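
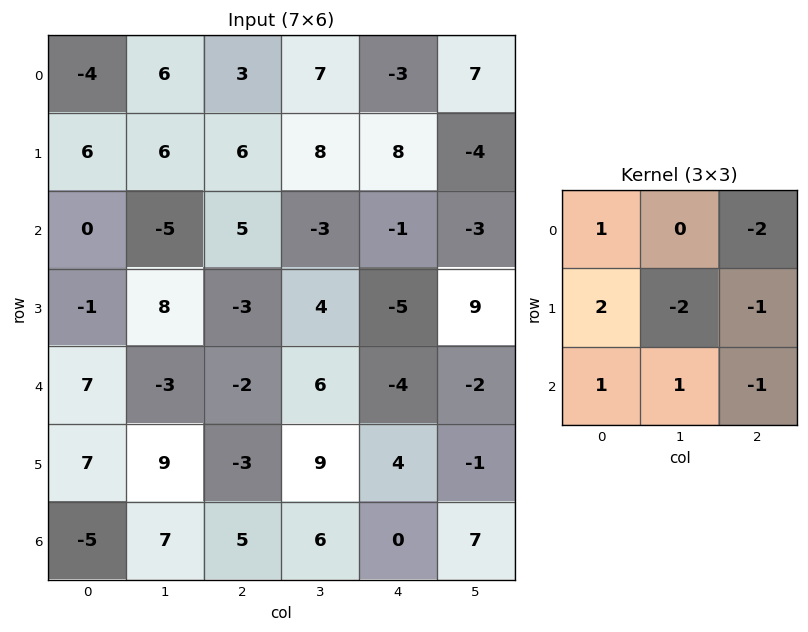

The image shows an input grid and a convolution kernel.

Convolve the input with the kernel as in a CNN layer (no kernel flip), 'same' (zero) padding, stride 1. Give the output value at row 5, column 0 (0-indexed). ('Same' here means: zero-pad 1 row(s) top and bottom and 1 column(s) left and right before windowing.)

-29

The receptive field on the zero-padded input at this output position is [0 7 -3 / 0 7 9 / 0 -5 7]. Elementwise product with the kernel and sum: 0·1 + -3·-2 + 0·2 + 7·-2 + 9·-1 + 0·1 + -5·1 + 7·-1.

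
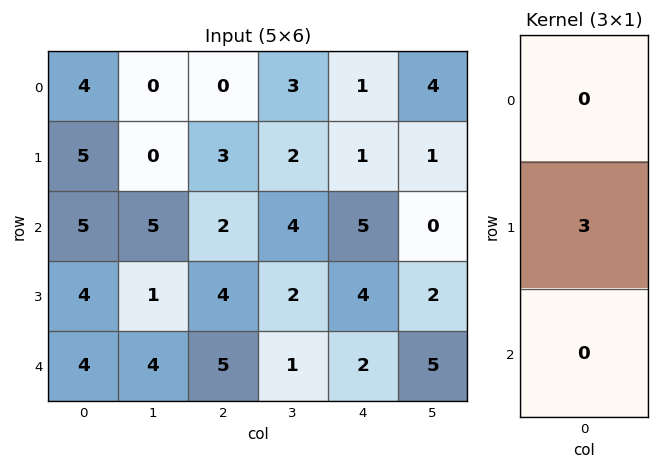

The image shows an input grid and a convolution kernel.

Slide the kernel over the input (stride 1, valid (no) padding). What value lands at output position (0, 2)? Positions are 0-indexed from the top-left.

The receptive field on the input at this output position is [0 / 3 / 2]. Elementwise product with the kernel and sum: 3·3.

9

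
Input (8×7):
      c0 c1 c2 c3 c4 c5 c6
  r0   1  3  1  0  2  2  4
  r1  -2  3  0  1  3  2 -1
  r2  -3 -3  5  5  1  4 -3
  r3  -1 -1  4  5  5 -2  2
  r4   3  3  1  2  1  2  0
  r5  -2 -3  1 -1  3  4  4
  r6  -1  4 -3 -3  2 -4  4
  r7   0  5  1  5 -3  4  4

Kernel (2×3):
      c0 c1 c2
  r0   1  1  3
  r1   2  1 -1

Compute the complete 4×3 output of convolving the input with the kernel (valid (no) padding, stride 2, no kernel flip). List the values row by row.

Output[0,0]: The receptive field on the input at this output position is [1 3 1 / -2 3 0]. Elementwise product with the kernel and sum: 1·1 + 3·1 + 1·3 + -2·2 + 3·1 + 0·-1.

6 5 25
2 21 2
1 4 9
-2 10 4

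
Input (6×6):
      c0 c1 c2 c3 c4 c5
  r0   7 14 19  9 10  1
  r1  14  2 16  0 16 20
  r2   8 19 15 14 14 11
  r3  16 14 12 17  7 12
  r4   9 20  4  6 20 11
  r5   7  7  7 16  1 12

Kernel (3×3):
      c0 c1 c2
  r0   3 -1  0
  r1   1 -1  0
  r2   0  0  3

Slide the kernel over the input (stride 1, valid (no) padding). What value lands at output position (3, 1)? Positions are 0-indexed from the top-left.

The receptive field on the input at this output position is [14 12 17 / 20 4 6 / 7 7 16]. Elementwise product with the kernel and sum: 14·3 + 12·-1 + 20·1 + 4·-1 + 16·3.

94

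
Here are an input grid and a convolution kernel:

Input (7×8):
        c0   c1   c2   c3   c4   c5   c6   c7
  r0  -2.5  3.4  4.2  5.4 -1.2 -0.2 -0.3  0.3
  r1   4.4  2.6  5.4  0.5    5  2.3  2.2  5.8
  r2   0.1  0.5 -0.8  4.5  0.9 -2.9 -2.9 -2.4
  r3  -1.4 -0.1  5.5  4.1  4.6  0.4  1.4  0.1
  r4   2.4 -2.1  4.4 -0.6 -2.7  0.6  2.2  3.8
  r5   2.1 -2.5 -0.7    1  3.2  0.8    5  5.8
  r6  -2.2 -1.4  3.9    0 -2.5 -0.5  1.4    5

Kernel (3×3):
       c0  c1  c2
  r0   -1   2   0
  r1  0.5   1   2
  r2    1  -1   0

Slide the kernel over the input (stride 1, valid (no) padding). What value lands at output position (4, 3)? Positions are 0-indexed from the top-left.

3

The receptive field on the input at this output position is [-0.6 -2.7 0.6 / 1 3.2 0.8 / 0 -2.5 -0.5]. Elementwise product with the kernel and sum: -0.6·-1 + -2.7·2 + 1·0.5 + 3.2·1 + 0.8·2 + 0·1 + -2.5·-1.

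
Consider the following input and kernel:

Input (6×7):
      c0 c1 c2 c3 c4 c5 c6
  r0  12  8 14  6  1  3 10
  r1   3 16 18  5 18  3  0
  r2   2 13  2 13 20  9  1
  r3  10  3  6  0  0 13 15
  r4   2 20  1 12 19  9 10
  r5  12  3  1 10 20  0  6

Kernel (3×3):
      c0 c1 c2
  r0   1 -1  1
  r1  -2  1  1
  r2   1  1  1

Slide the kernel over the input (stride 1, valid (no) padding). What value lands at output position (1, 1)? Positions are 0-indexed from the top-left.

1

The receptive field on the input at this output position is [16 18 5 / 13 2 13 / 3 6 0]. Elementwise product with the kernel and sum: 16·1 + 18·-1 + 5·1 + 13·-2 + 2·1 + 13·1 + 3·1 + 6·1 + 0·1.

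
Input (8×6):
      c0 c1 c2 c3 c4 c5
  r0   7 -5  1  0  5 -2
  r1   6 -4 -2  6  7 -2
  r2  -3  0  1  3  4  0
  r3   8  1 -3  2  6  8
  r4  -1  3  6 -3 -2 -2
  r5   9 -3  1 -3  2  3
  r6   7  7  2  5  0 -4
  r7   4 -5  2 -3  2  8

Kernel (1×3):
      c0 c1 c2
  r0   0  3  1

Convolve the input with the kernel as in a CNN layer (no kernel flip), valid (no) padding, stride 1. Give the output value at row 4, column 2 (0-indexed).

The receptive field on the input at this output position is [6 -3 -2]. Elementwise product with the kernel and sum: -3·3 + -2·1.

-11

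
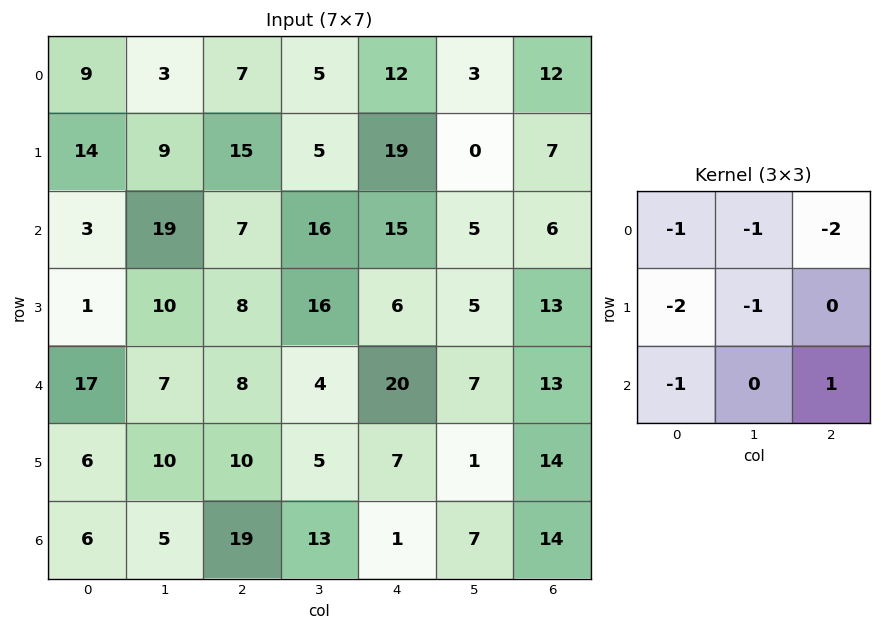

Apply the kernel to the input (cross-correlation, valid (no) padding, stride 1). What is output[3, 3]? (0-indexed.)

-64

The receptive field on the input at this output position is [16 6 5 / 4 20 7 / 5 7 1]. Elementwise product with the kernel and sum: 16·-1 + 6·-1 + 5·-2 + 4·-2 + 20·-1 + 5·-1 + 1·1.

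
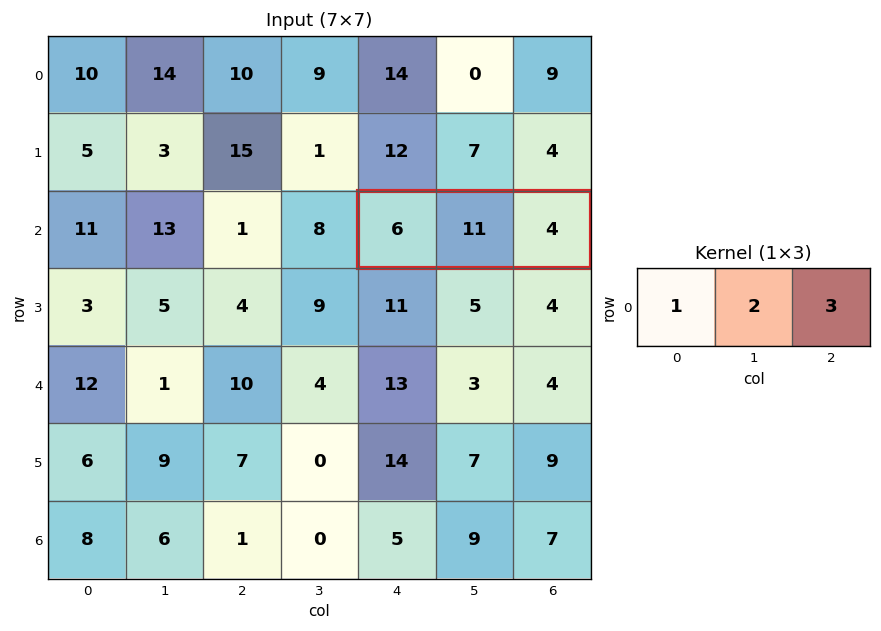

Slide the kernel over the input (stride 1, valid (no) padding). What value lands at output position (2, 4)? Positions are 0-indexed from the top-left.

40

The receptive field on the input at this output position is [6 11 4]. Elementwise product with the kernel and sum: 6·1 + 11·2 + 4·3.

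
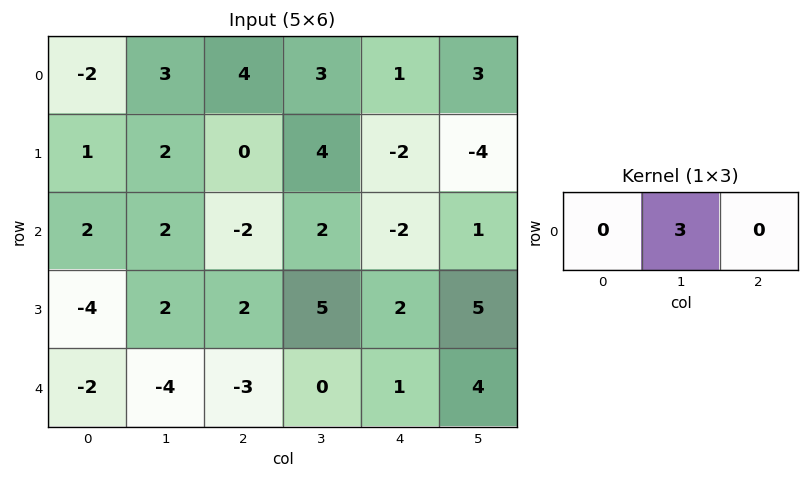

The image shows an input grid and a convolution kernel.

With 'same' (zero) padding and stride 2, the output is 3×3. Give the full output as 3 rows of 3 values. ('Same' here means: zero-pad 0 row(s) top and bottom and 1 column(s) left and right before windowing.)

Output[0,0]: The receptive field on the zero-padded input at this output position is [0 -2 3]. Elementwise product with the kernel and sum: -2·3.
Output[0,1]: The receptive field on the zero-padded input at this output position is [3 4 3]. Elementwise product with the kernel and sum: 4·3.

-6 12 3
6 -6 -6
-6 -9 3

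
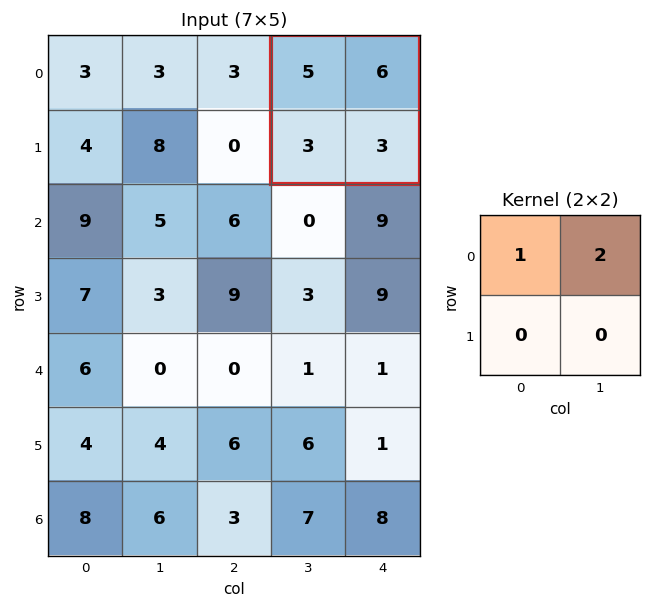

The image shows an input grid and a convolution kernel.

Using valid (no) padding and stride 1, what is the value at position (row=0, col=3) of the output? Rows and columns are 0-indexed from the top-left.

The receptive field on the input at this output position is [5 6 / 3 3]. Elementwise product with the kernel and sum: 5·1 + 6·2.

17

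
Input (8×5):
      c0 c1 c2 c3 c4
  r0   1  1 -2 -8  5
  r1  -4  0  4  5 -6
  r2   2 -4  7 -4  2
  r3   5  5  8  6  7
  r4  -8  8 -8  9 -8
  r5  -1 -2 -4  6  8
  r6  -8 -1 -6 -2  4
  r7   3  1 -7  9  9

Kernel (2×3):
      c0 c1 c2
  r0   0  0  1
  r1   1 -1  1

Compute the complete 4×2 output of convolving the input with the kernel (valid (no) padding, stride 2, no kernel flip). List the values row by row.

-2 -2
15 11
-11 -10
-11 -3

Output[0,0]: The receptive field on the input at this output position is [1 1 -2 / -4 0 4]. Elementwise product with the kernel and sum: -2·1 + -4·1 + 0·-1 + 4·1.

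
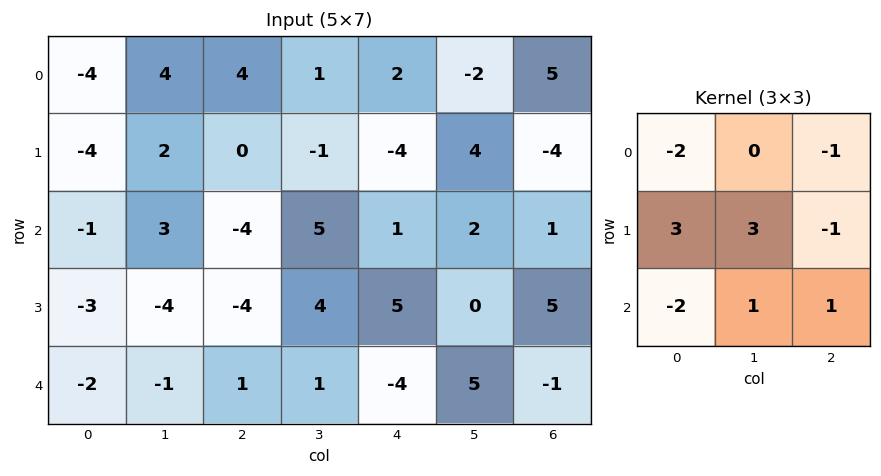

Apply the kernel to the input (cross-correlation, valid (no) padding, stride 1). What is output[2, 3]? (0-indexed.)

14

The receptive field on the input at this output position is [5 1 2 / 4 5 0 / 1 -4 5]. Elementwise product with the kernel and sum: 5·-2 + 2·-1 + 4·3 + 5·3 + 0·-1 + 1·-2 + -4·1 + 5·1.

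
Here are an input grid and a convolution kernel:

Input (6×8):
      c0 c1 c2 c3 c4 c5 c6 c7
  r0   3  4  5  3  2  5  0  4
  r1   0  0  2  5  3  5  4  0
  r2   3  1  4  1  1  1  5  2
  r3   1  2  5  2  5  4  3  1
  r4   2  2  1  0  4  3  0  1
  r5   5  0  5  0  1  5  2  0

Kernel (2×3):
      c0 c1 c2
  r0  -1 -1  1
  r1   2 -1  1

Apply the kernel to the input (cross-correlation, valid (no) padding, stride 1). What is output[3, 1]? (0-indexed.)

The receptive field on the input at this output position is [2 5 2 / 2 1 0]. Elementwise product with the kernel and sum: 2·-1 + 5·-1 + 2·1 + 2·2 + 1·-1 + 0·1.

-2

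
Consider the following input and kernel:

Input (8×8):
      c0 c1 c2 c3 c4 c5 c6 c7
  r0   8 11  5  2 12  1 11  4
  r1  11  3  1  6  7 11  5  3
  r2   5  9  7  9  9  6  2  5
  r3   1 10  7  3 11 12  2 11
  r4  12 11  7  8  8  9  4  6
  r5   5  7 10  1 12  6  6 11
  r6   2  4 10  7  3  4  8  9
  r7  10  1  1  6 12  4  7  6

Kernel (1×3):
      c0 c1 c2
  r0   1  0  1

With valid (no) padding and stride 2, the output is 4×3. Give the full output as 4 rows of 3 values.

13 17 23
12 16 11
19 15 12
12 13 11

Output[0,0]: The receptive field on the input at this output position is [8 11 5]. Elementwise product with the kernel and sum: 8·1 + 5·1.
Output[0,1]: The receptive field on the input at this output position is [5 2 12]. Elementwise product with the kernel and sum: 5·1 + 12·1.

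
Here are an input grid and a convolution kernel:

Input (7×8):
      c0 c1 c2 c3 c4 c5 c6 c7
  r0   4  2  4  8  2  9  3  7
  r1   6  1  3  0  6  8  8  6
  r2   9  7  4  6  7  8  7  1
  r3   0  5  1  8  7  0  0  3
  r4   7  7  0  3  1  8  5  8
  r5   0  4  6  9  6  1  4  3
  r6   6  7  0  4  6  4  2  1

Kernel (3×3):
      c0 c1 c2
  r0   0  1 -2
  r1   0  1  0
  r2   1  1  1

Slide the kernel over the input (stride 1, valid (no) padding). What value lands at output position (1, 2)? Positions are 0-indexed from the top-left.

10

The receptive field on the input at this output position is [3 0 6 / 4 6 7 / 1 8 7]. Elementwise product with the kernel and sum: 0·1 + 6·-2 + 6·1 + 1·1 + 8·1 + 7·1.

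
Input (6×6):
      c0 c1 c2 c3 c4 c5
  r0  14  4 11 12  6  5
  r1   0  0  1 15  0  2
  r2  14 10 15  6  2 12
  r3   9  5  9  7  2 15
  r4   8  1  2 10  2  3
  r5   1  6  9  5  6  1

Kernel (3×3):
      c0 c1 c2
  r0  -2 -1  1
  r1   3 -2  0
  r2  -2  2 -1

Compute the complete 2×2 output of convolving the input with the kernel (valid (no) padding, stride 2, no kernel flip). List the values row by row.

-44 -75
-22 -7

Output[0,0]: The receptive field on the input at this output position is [14 4 11 / 0 0 1 / 14 10 15]. Elementwise product with the kernel and sum: 14·-2 + 4·-1 + 11·1 + 0·3 + 0·-2 + 14·-2 + 10·2 + 15·-1.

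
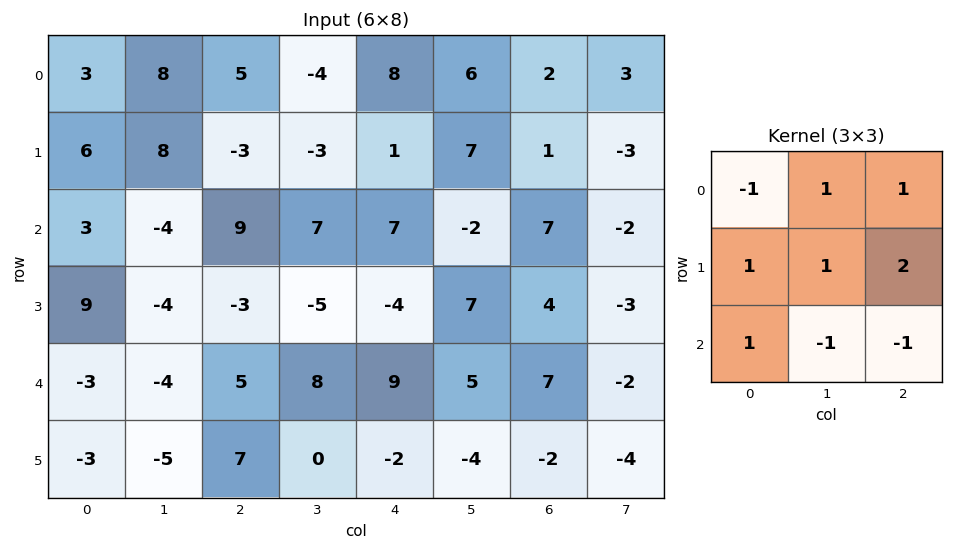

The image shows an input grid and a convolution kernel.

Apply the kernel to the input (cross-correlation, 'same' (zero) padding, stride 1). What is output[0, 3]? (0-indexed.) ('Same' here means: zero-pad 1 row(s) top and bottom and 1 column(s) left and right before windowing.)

16

The receptive field on the zero-padded input at this output position is [0 0 0 / 5 -4 8 / -3 -3 1]. Elementwise product with the kernel and sum: 0·-1 + 0·1 + 0·1 + 5·1 + -4·1 + 8·2 + -3·1 + -3·-1 + 1·-1.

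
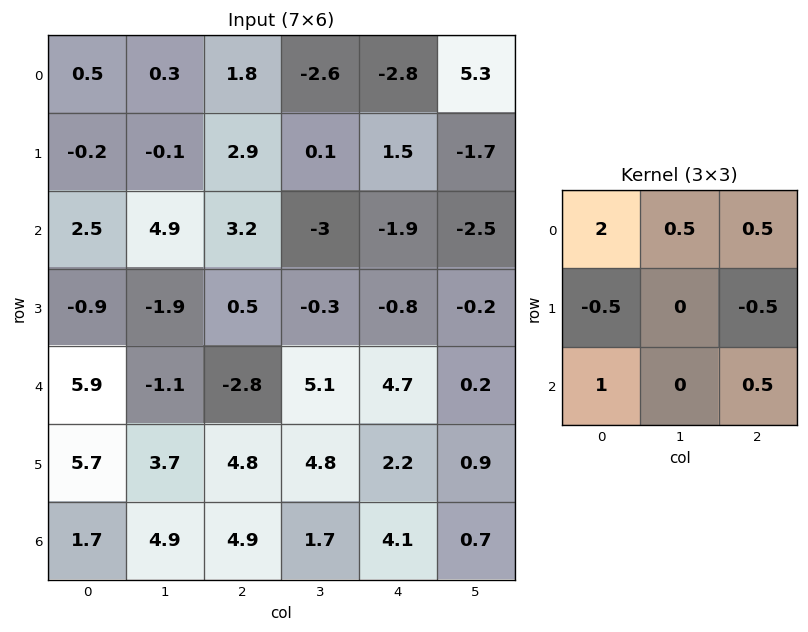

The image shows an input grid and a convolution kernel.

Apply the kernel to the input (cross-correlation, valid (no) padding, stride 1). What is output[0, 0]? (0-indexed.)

The receptive field on the input at this output position is [0.5 0.3 1.8 / -0.2 -0.1 2.9 / 2.5 4.9 3.2]. Elementwise product with the kernel and sum: 0.5·2 + 0.3·0.5 + 1.8·0.5 + -0.2·-0.5 + 2.9·-0.5 + 2.5·1 + 3.2·0.5.

4.8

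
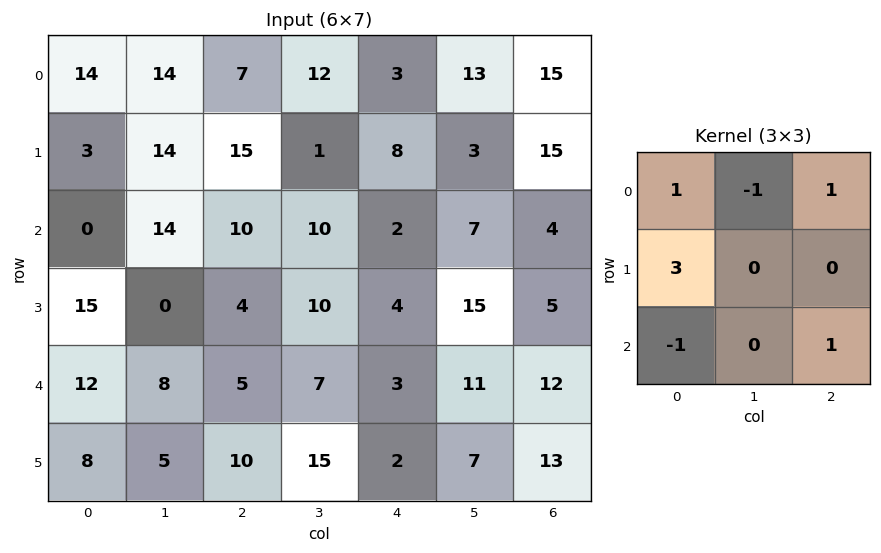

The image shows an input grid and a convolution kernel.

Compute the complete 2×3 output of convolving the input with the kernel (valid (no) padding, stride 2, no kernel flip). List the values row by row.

26 35 31
34 12 20

Output[0,0]: The receptive field on the input at this output position is [14 14 7 / 3 14 15 / 0 14 10]. Elementwise product with the kernel and sum: 14·1 + 14·-1 + 7·1 + 3·3 + 0·-1 + 10·1.
Output[0,1]: The receptive field on the input at this output position is [7 12 3 / 15 1 8 / 10 10 2]. Elementwise product with the kernel and sum: 7·1 + 12·-1 + 3·1 + 15·3 + 10·-1 + 2·1.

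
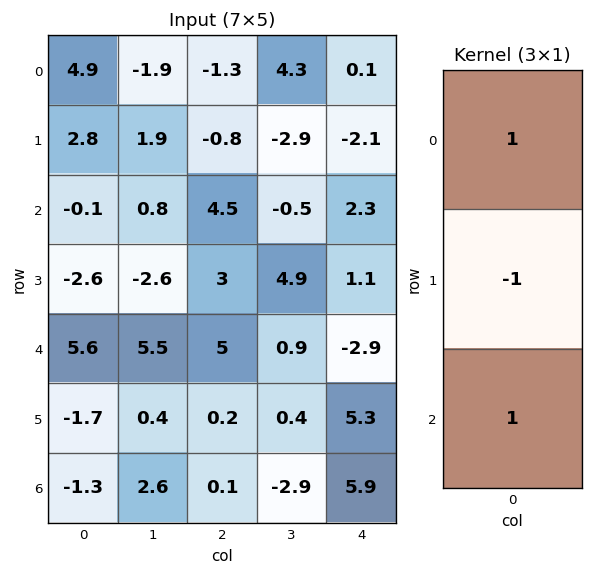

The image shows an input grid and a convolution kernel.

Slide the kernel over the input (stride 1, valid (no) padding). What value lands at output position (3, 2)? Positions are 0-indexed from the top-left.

-1.8

The receptive field on the input at this output position is [3 / 5 / 0.2]. Elementwise product with the kernel and sum: 3·1 + 5·-1 + 0.2·1.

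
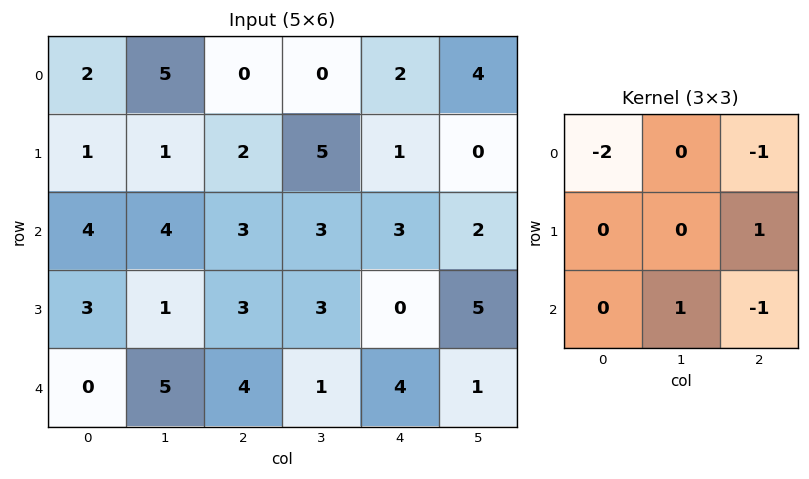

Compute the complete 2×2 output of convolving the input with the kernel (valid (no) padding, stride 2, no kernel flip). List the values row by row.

-1 -1
-7 -12

Output[0,0]: The receptive field on the input at this output position is [2 5 0 / 1 1 2 / 4 4 3]. Elementwise product with the kernel and sum: 2·-2 + 0·-1 + 2·1 + 4·1 + 3·-1.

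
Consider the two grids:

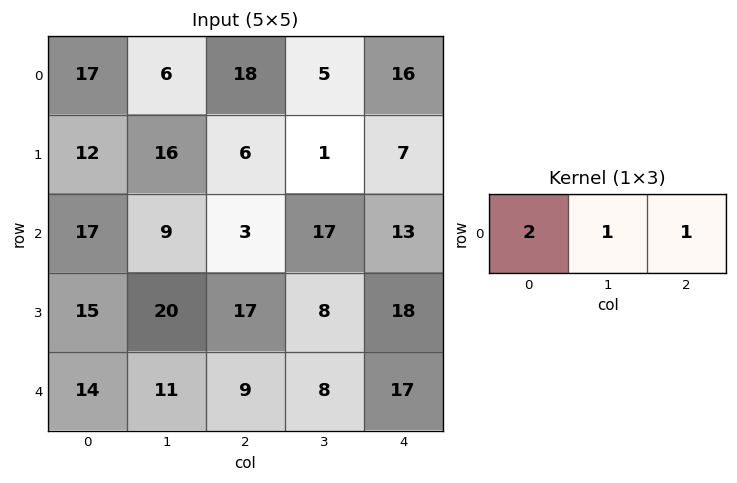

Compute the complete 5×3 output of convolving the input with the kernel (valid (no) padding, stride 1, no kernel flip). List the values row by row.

Output[0,0]: The receptive field on the input at this output position is [17 6 18]. Elementwise product with the kernel and sum: 17·2 + 6·1 + 18·1.
Output[0,1]: The receptive field on the input at this output position is [6 18 5]. Elementwise product with the kernel and sum: 6·2 + 18·1 + 5·1.

58 35 57
46 39 20
46 38 36
67 65 60
48 39 43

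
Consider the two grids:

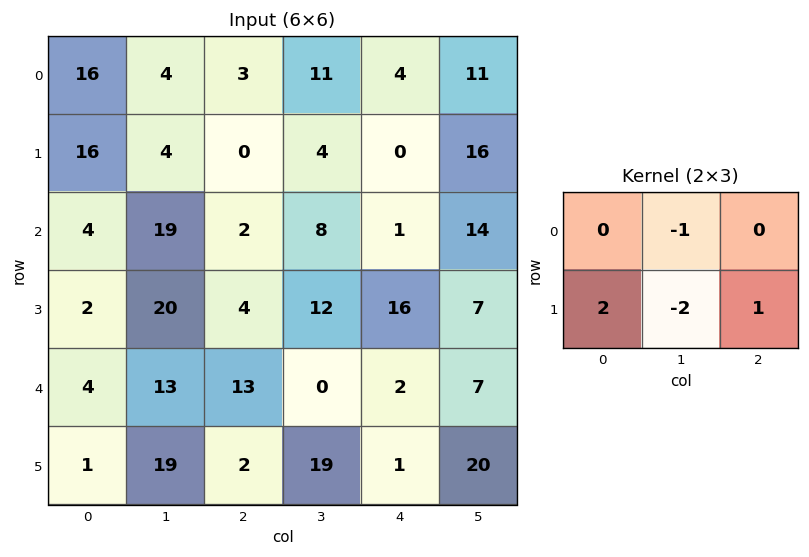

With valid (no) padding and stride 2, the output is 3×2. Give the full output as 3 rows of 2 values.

20 -19
-51 -8
-47 -33

Output[0,0]: The receptive field on the input at this output position is [16 4 3 / 16 4 0]. Elementwise product with the kernel and sum: 4·-1 + 16·2 + 4·-2 + 0·1.
Output[0,1]: The receptive field on the input at this output position is [3 11 4 / 0 4 0]. Elementwise product with the kernel and sum: 11·-1 + 0·2 + 4·-2 + 0·1.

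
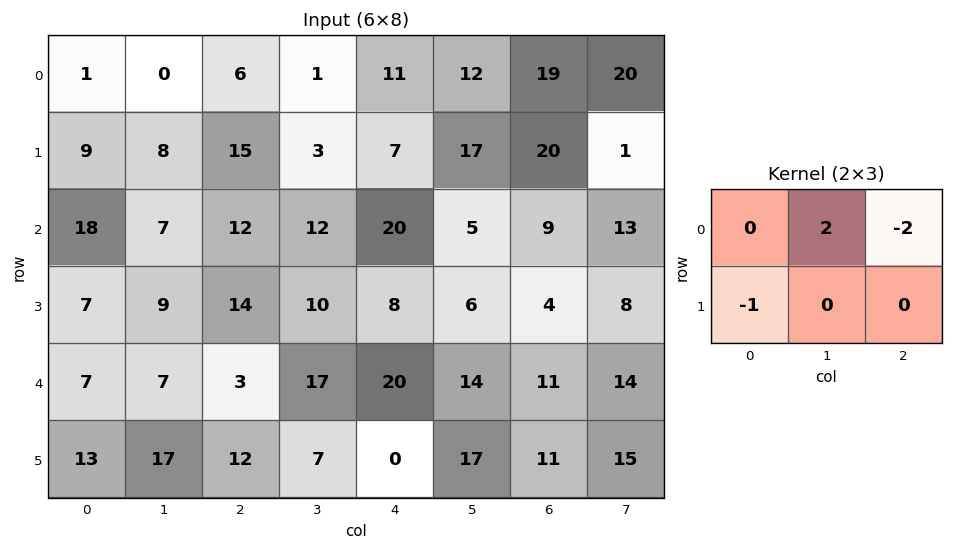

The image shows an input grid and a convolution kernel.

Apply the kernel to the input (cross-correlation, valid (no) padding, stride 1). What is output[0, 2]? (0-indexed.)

-35

The receptive field on the input at this output position is [6 1 11 / 15 3 7]. Elementwise product with the kernel and sum: 1·2 + 11·-2 + 15·-1.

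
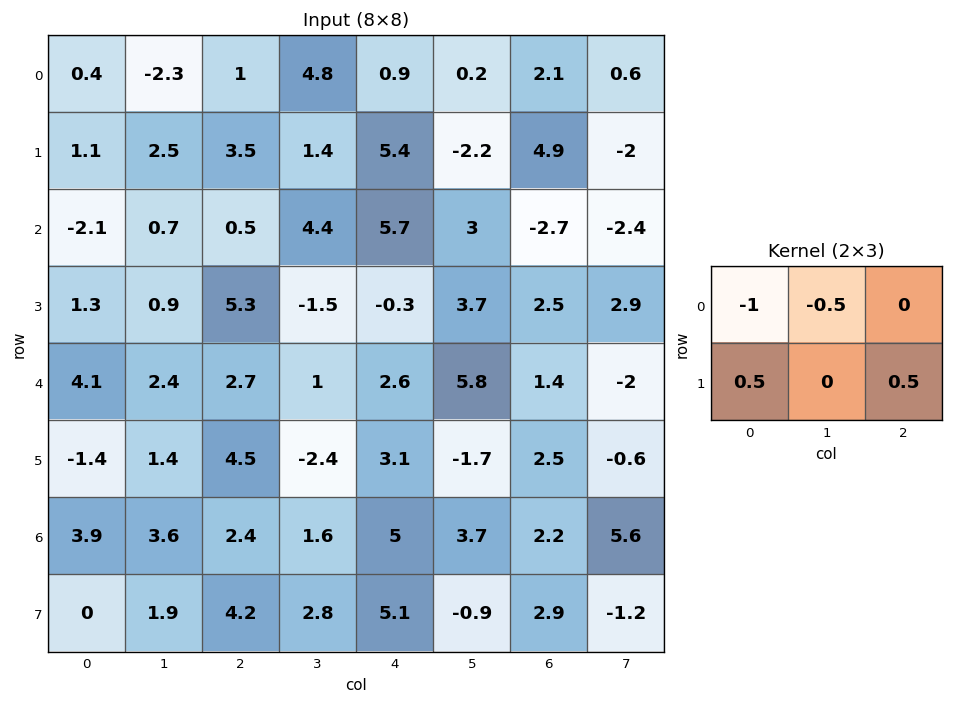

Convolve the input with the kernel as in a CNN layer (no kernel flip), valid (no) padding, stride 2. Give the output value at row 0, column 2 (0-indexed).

The receptive field on the input at this output position is [0.9 0.2 2.1 / 5.4 -2.2 4.9]. Elementwise product with the kernel and sum: 0.9·-1 + 0.2·-0.5 + 5.4·0.5 + 4.9·0.5.

4.15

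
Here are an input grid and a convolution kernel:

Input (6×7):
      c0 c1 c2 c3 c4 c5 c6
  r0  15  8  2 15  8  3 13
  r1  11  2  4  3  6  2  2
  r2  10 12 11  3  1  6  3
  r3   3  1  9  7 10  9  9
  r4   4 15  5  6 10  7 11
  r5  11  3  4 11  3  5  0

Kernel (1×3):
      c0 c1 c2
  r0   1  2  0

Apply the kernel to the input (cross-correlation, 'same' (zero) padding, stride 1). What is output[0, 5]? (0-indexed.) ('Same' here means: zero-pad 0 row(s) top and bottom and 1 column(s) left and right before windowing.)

The receptive field on the zero-padded input at this output position is [8 3 13]. Elementwise product with the kernel and sum: 8·1 + 3·2.

14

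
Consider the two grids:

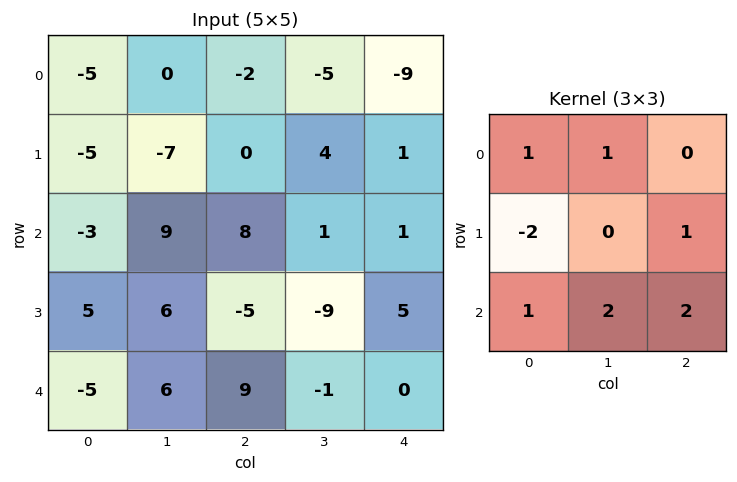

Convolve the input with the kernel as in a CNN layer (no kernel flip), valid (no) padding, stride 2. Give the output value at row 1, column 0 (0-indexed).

16

The receptive field on the input at this output position is [-3 9 8 / 5 6 -5 / -5 6 9]. Elementwise product with the kernel and sum: -3·1 + 9·1 + 5·-2 + -5·1 + -5·1 + 6·2 + 9·2.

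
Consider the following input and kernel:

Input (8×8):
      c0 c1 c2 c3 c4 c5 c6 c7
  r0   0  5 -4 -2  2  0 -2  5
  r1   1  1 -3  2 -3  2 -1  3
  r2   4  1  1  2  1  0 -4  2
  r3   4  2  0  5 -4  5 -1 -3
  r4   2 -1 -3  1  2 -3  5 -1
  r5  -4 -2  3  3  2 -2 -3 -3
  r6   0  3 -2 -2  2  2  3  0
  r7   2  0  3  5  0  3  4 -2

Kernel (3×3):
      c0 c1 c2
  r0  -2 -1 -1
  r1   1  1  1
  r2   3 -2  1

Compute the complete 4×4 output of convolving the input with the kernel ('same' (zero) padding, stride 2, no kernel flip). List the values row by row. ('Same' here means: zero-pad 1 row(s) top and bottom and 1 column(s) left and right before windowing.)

Output[0,0]: The receptive field on the zero-padded input at this output position is [0 0 0 / 0 0 5 / 0 1 1]. Elementwise product with the kernel and sum: 0·-2 + 0·-1 + 0·-1 + 0·1 + 0·1 + 5·1 + 0·3 + 1·-2 + 1·1.

4 10 14 14
-3 14 28 6
1 -21 -8 -8
5 -4 14 14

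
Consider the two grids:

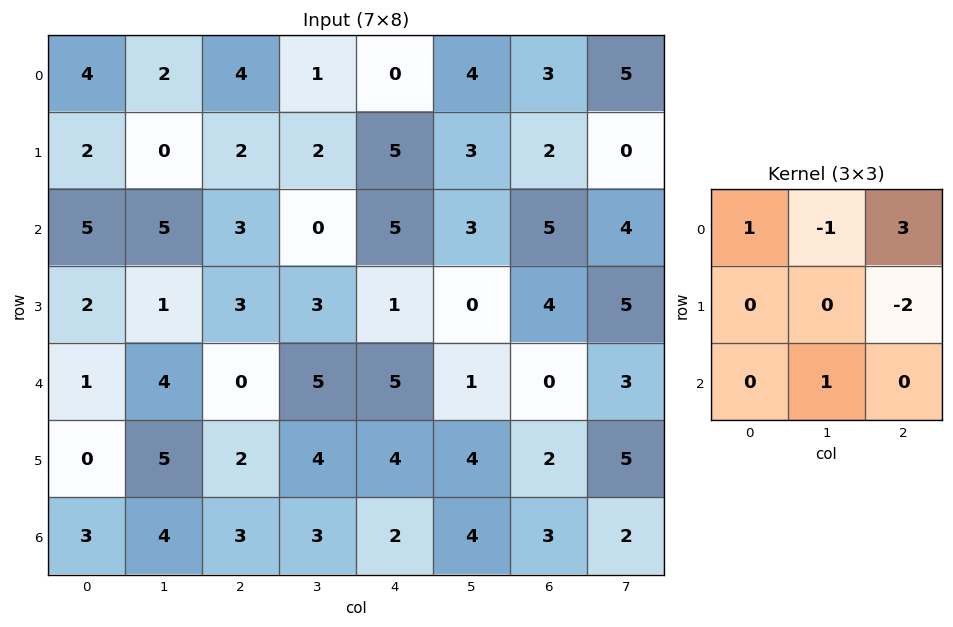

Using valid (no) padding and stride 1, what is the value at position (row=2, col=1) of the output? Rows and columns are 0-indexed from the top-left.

The receptive field on the input at this output position is [5 3 0 / 1 3 3 / 4 0 5]. Elementwise product with the kernel and sum: 5·1 + 3·-1 + 0·3 + 3·-2 + 0·1.

-4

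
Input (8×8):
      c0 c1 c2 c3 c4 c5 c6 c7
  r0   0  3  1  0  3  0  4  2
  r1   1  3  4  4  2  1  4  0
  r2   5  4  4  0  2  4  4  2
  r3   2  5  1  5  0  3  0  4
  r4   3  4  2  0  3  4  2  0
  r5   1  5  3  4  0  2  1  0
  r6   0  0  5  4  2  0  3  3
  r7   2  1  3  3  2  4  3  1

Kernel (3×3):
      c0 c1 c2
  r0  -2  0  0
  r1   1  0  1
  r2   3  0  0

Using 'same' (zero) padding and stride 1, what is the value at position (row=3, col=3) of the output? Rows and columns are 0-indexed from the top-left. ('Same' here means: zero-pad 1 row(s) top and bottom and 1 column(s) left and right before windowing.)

-1

The receptive field on the zero-padded input at this output position is [4 0 2 / 1 5 0 / 2 0 3]. Elementwise product with the kernel and sum: 4·-2 + 1·1 + 0·1 + 2·3.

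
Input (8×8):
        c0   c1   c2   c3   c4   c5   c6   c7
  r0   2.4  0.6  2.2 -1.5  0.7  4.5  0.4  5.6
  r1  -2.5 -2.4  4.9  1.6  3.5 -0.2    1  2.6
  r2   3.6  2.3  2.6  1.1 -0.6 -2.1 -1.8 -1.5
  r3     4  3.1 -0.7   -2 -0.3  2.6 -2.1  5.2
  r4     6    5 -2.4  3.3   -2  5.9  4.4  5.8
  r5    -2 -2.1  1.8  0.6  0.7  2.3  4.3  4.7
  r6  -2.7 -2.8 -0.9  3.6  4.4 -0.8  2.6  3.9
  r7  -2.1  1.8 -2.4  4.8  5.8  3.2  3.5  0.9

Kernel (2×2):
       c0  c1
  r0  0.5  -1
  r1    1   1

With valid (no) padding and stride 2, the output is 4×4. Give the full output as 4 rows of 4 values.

Output[0,0]: The receptive field on the input at this output position is [2.4 0.6 / -2.5 -2.4]. Elementwise product with the kernel and sum: 2.4·0.5 + 0.6·-1 + -2.5·1 + -2.4·1.
Output[0,1]: The receptive field on the input at this output position is [2.2 -1.5 / 4.9 1.6]. Elementwise product with the kernel and sum: 2.2·0.5 + -1.5·-1 + 4.9·1 + 1.6·1.

-4.3 9.1 -0.85 -1.8
6.6 -2.5 4.1 3.7
-6.1 -2.1 -3.9 5.4
1.15 -1.65 12 1.8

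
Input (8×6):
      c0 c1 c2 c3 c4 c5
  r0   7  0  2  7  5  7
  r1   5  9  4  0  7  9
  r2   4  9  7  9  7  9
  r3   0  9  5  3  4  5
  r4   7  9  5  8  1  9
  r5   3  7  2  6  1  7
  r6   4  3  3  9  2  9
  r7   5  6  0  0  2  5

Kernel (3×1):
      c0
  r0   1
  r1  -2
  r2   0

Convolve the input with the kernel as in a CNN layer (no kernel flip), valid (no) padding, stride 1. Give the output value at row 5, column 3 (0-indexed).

-12

The receptive field on the input at this output position is [6 / 9 / 0]. Elementwise product with the kernel and sum: 6·1 + 9·-2.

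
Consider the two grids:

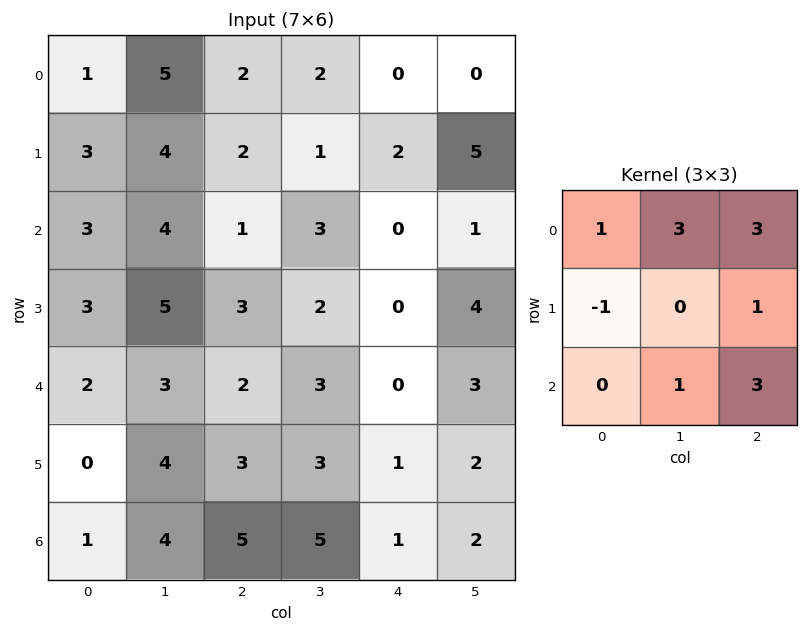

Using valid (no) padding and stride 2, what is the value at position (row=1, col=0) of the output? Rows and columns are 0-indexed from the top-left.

The receptive field on the input at this output position is [3 4 1 / 3 5 3 / 2 3 2]. Elementwise product with the kernel and sum: 3·1 + 4·3 + 1·3 + 3·-1 + 3·1 + 3·1 + 2·3.

27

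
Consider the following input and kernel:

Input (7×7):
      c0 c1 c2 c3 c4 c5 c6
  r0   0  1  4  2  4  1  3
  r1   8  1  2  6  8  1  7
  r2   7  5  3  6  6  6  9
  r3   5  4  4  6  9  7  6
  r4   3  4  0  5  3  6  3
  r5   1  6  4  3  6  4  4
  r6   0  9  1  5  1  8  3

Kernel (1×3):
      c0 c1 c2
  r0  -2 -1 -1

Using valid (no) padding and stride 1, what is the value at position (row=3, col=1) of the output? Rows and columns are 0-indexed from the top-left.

-18

The receptive field on the input at this output position is [4 4 6]. Elementwise product with the kernel and sum: 4·-2 + 4·-1 + 6·-1.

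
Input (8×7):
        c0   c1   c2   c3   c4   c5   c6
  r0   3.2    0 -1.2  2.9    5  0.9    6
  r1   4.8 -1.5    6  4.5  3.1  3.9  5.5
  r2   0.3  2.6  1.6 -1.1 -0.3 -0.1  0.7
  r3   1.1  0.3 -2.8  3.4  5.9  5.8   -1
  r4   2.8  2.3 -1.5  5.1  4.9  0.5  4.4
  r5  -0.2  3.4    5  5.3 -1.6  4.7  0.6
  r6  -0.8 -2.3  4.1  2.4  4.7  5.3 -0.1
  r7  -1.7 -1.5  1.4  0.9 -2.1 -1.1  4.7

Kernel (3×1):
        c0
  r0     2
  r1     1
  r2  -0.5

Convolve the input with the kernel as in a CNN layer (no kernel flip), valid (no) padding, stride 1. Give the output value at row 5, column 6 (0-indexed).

The receptive field on the input at this output position is [0.6 / -0.1 / 4.7]. Elementwise product with the kernel and sum: 0.6·2 + -0.1·1 + 4.7·-0.5.

-1.25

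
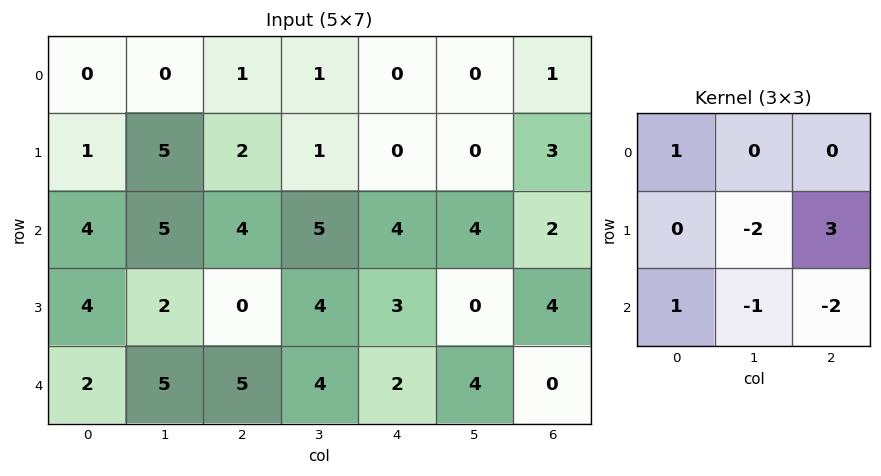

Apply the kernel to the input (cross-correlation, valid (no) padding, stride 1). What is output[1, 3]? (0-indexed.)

6

The receptive field on the input at this output position is [1 0 0 / 5 4 4 / 4 3 0]. Elementwise product with the kernel and sum: 1·1 + 4·-2 + 4·3 + 4·1 + 3·-1 + 0·-2.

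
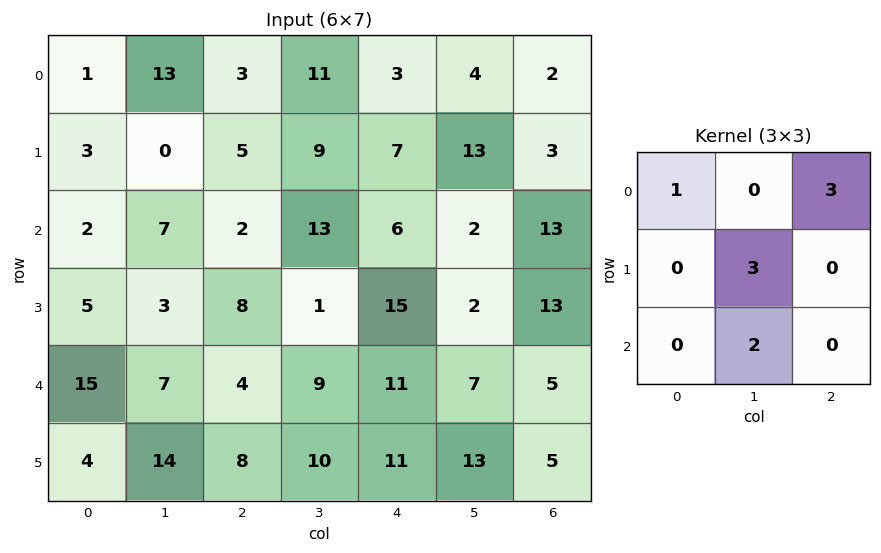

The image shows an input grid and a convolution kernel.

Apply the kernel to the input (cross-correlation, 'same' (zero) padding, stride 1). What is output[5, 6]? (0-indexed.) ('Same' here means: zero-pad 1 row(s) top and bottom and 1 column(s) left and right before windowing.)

22

The receptive field on the zero-padded input at this output position is [7 5 0 / 13 5 0 / 0 0 0]. Elementwise product with the kernel and sum: 7·1 + 0·3 + 5·3 + 0·2.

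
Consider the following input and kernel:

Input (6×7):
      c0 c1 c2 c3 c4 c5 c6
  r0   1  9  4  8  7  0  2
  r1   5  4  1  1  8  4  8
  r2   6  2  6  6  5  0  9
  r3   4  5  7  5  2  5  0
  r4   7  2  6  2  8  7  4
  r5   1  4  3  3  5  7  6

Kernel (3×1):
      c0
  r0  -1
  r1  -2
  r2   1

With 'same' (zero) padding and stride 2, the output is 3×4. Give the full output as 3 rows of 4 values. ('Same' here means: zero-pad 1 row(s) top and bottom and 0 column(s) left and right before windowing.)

3 -7 -6 4
-13 -6 -16 -26
-17 -16 -13 -2

Output[0,0]: The receptive field on the zero-padded input at this output position is [0 / 1 / 5]. Elementwise product with the kernel and sum: 0·-1 + 1·-2 + 5·1.
Output[0,1]: The receptive field on the zero-padded input at this output position is [0 / 4 / 1]. Elementwise product with the kernel and sum: 0·-1 + 4·-2 + 1·1.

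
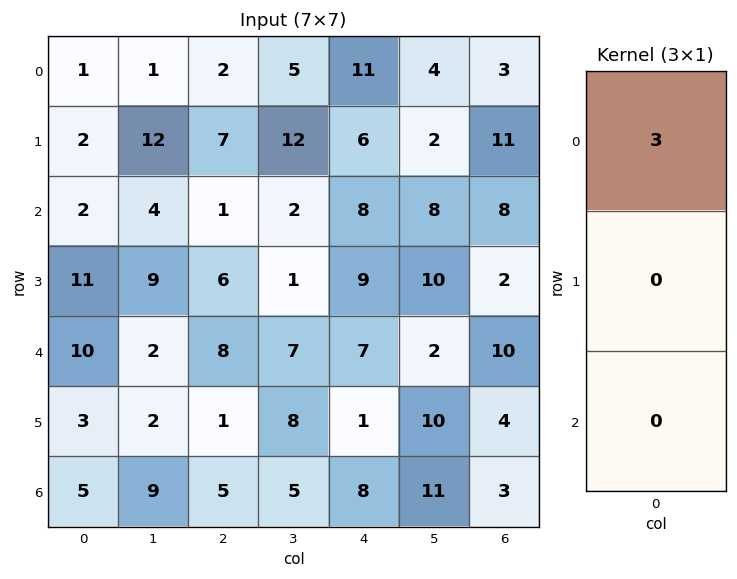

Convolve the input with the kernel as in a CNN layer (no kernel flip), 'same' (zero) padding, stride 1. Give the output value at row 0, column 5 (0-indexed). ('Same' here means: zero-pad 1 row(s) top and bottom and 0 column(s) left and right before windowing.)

0

The receptive field on the zero-padded input at this output position is [0 / 4 / 2]. Elementwise product with the kernel and sum: 0·3.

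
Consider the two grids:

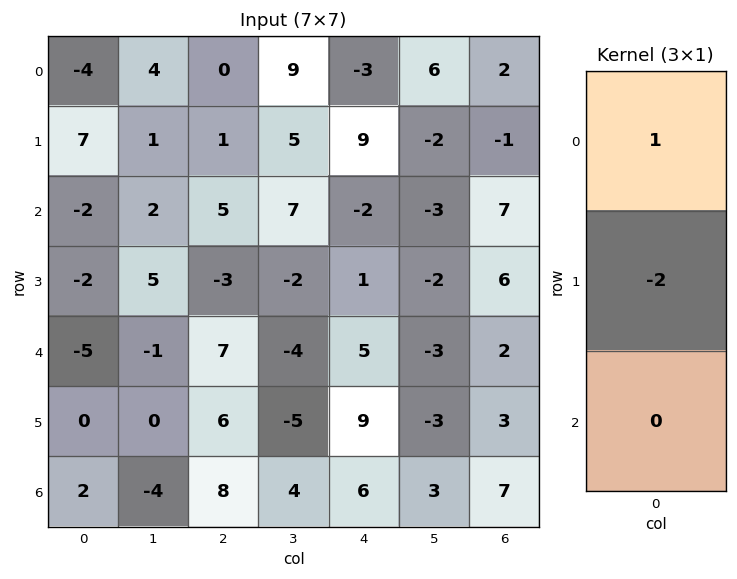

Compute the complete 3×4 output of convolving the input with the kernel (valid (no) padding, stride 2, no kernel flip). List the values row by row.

Output[0,0]: The receptive field on the input at this output position is [-4 / 7 / -2]. Elementwise product with the kernel and sum: -4·1 + 7·-2.

-18 -2 -21 4
2 11 -4 -5
-5 -5 -13 -4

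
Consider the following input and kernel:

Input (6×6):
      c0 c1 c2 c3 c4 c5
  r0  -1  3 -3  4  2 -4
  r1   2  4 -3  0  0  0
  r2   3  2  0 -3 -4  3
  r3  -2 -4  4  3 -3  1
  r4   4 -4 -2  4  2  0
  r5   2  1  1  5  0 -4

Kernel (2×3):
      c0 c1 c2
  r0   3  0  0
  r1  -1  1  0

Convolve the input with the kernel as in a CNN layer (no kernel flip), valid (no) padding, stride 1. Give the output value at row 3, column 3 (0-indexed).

7

The receptive field on the input at this output position is [3 -3 1 / 4 2 0]. Elementwise product with the kernel and sum: 3·3 + 4·-1 + 2·1.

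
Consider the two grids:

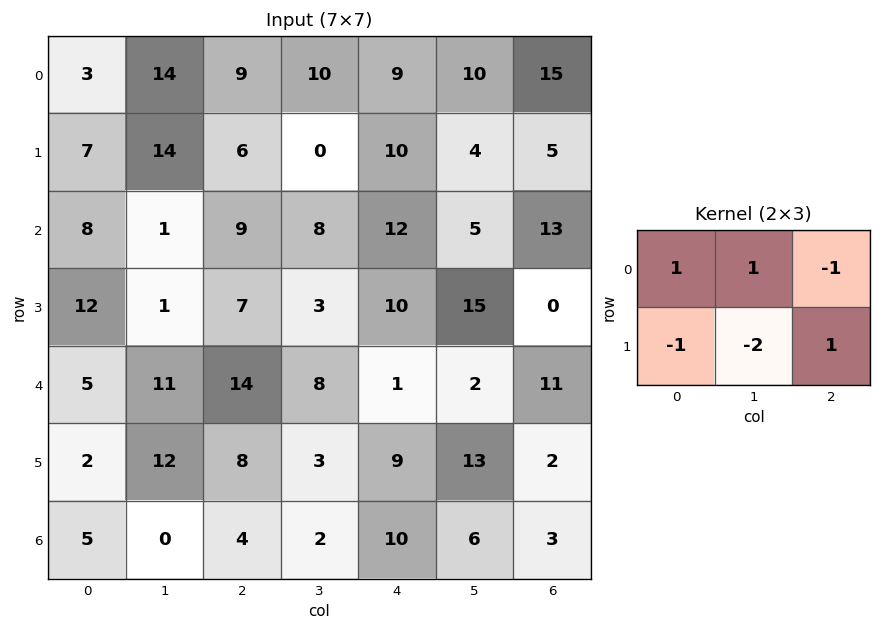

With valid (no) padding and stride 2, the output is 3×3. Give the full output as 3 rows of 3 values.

-21 14 -9
-7 2 -36
-16 16 -41

Output[0,0]: The receptive field on the input at this output position is [3 14 9 / 7 14 6]. Elementwise product with the kernel and sum: 3·1 + 14·1 + 9·-1 + 7·-1 + 14·-2 + 6·1.
Output[0,1]: The receptive field on the input at this output position is [9 10 9 / 6 0 10]. Elementwise product with the kernel and sum: 9·1 + 10·1 + 9·-1 + 6·-1 + 0·-2 + 10·1.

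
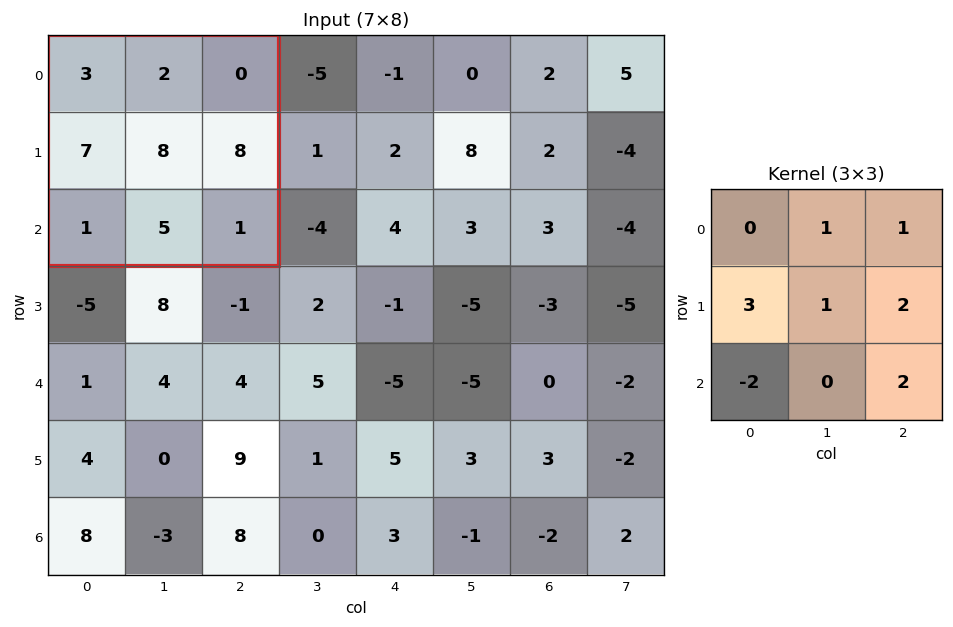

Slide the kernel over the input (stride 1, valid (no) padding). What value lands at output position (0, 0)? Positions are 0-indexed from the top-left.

47

The receptive field on the input at this output position is [3 2 0 / 7 8 8 / 1 5 1]. Elementwise product with the kernel and sum: 2·1 + 0·1 + 7·3 + 8·1 + 8·2 + 1·-2 + 1·2.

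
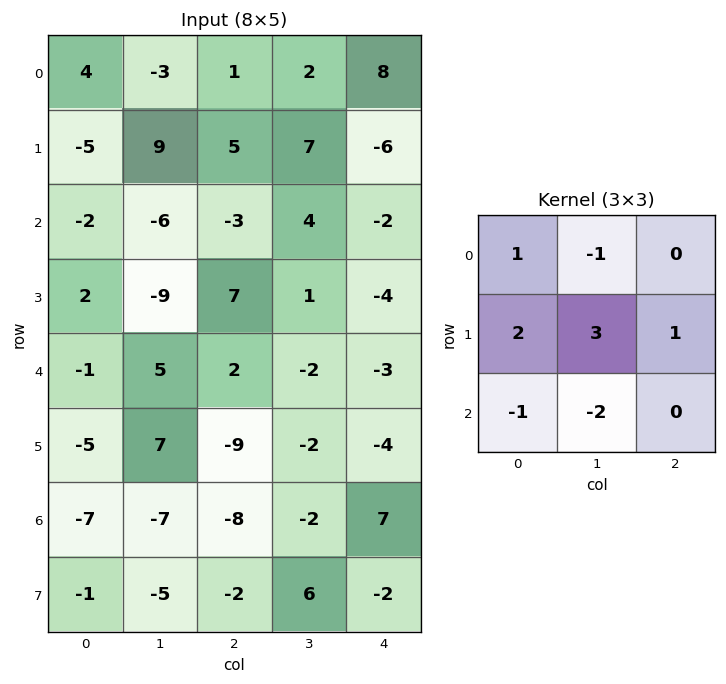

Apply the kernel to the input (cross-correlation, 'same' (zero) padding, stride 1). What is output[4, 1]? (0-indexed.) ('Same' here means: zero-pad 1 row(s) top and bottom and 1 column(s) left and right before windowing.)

17

The receptive field on the zero-padded input at this output position is [2 -9 7 / -1 5 2 / -5 7 -9]. Elementwise product with the kernel and sum: 2·1 + -9·-1 + -1·2 + 5·3 + 2·1 + -5·-1 + 7·-2.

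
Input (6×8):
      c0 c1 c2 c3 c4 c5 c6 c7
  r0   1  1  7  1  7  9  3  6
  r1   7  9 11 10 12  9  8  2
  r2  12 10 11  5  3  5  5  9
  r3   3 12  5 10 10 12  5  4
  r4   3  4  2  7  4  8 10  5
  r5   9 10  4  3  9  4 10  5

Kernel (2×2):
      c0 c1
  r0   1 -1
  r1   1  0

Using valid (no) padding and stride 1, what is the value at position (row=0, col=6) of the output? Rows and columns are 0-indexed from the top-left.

5

The receptive field on the input at this output position is [3 6 / 8 2]. Elementwise product with the kernel and sum: 3·1 + 6·-1 + 8·1.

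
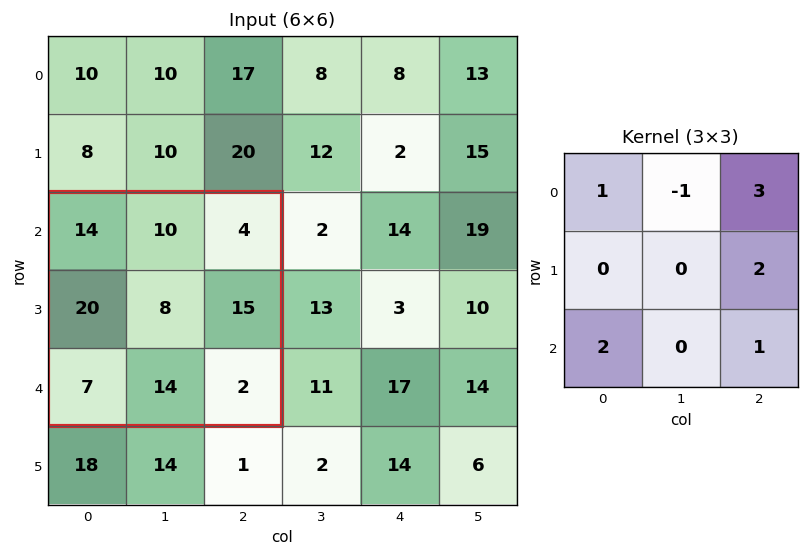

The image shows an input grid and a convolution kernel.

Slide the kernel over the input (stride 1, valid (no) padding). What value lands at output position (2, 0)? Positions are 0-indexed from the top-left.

The receptive field on the input at this output position is [14 10 4 / 20 8 15 / 7 14 2]. Elementwise product with the kernel and sum: 14·1 + 10·-1 + 4·3 + 15·2 + 7·2 + 2·1.

62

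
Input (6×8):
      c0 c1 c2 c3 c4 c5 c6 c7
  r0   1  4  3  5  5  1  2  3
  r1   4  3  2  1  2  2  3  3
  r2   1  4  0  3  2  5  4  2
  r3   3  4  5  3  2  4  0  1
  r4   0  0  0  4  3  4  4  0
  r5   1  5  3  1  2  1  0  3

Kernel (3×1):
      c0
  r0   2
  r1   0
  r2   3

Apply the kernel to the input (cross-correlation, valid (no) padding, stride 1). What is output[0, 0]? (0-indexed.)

5

The receptive field on the input at this output position is [1 / 4 / 1]. Elementwise product with the kernel and sum: 1·2 + 1·3.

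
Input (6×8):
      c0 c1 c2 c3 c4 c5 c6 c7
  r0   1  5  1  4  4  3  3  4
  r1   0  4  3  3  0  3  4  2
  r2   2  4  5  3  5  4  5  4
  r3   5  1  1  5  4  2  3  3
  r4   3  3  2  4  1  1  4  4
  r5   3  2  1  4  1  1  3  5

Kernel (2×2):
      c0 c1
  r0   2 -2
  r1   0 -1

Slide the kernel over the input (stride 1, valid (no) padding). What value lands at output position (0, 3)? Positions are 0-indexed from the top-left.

0

The receptive field on the input at this output position is [4 4 / 3 0]. Elementwise product with the kernel and sum: 4·2 + 4·-2 + 0·-1.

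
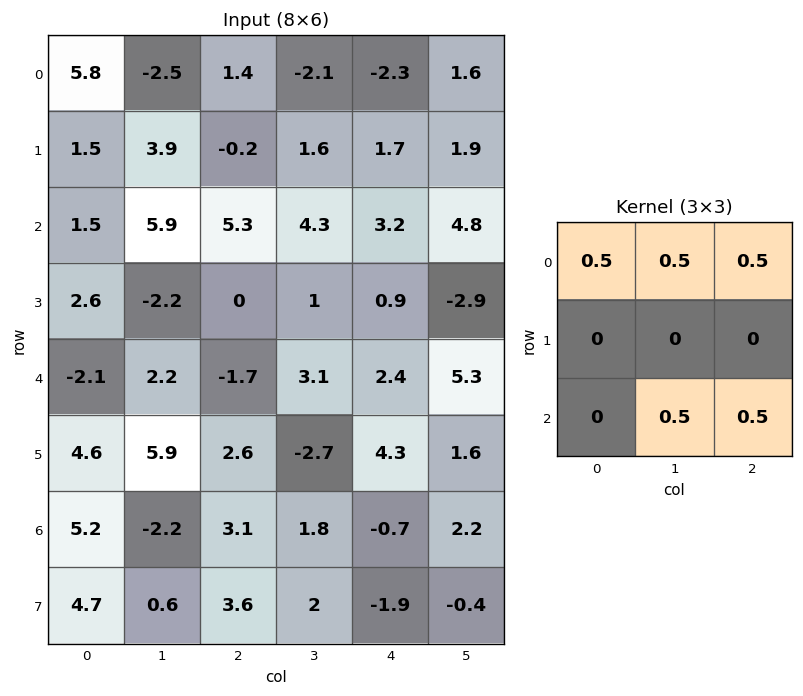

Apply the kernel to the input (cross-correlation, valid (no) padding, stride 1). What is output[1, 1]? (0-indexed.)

3.15

The receptive field on the input at this output position is [3.9 -0.2 1.6 / 5.9 5.3 4.3 / -2.2 0 1]. Elementwise product with the kernel and sum: 3.9·0.5 + -0.2·0.5 + 1.6·0.5 + 0·0.5 + 1·0.5.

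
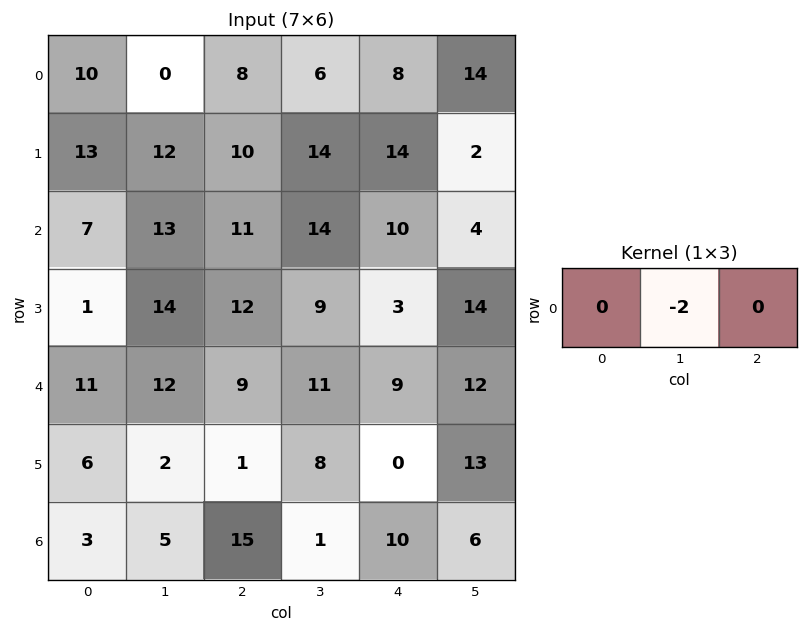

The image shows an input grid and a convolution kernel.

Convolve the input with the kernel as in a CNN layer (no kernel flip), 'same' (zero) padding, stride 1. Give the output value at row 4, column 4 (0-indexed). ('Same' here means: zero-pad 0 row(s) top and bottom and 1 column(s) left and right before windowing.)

The receptive field on the zero-padded input at this output position is [11 9 12]. Elementwise product with the kernel and sum: 9·-2.

-18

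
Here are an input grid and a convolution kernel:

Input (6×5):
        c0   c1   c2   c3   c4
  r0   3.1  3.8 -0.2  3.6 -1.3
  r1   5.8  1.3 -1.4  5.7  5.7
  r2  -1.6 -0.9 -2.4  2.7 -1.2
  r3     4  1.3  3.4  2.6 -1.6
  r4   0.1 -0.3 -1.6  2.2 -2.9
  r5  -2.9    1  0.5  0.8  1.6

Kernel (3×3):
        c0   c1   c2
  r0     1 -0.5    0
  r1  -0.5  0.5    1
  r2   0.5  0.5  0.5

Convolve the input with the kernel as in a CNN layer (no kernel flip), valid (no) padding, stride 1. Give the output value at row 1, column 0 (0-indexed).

7.45

The receptive field on the input at this output position is [5.8 1.3 -1.4 / -1.6 -0.9 -2.4 / 4 1.3 3.4]. Elementwise product with the kernel and sum: 5.8·1 + 1.3·-0.5 + -1.6·-0.5 + -0.9·0.5 + -2.4·1 + 4·0.5 + 1.3·0.5 + 3.4·0.5.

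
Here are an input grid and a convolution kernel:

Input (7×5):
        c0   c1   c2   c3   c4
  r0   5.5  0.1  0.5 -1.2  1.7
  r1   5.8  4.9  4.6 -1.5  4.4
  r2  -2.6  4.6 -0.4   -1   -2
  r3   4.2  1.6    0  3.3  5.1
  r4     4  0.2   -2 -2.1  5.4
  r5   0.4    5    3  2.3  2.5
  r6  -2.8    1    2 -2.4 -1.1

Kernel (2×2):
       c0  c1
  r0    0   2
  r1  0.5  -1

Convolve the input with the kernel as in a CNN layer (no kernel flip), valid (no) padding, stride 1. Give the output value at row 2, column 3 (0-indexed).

-7.45

The receptive field on the input at this output position is [-1 -2 / 3.3 5.1]. Elementwise product with the kernel and sum: -2·2 + 3.3·0.5 + 5.1·-1.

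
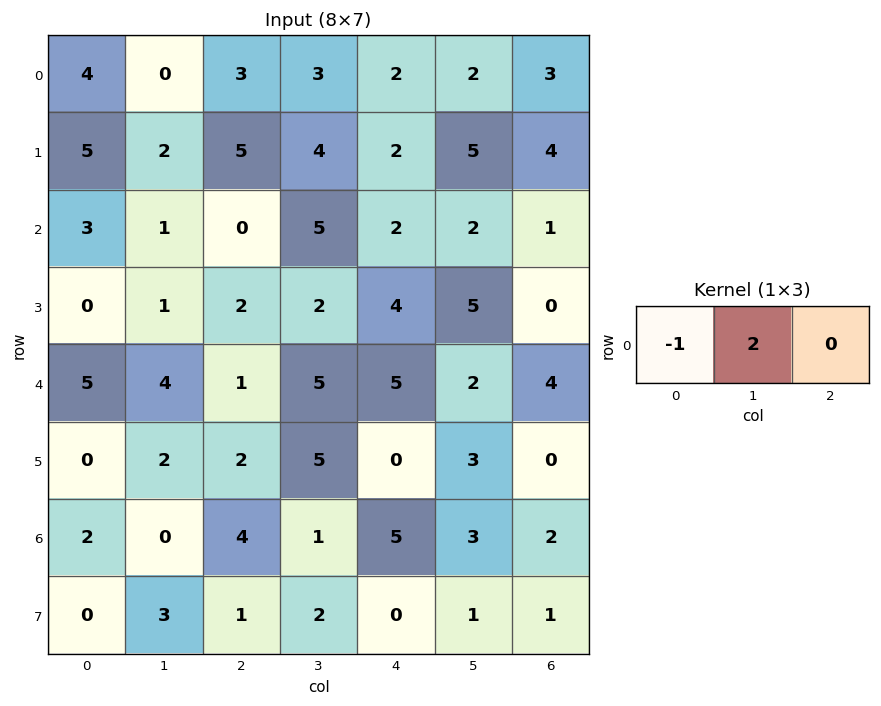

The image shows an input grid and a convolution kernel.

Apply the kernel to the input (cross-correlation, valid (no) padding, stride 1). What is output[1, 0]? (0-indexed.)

The receptive field on the input at this output position is [5 2 5]. Elementwise product with the kernel and sum: 5·-1 + 2·2.

-1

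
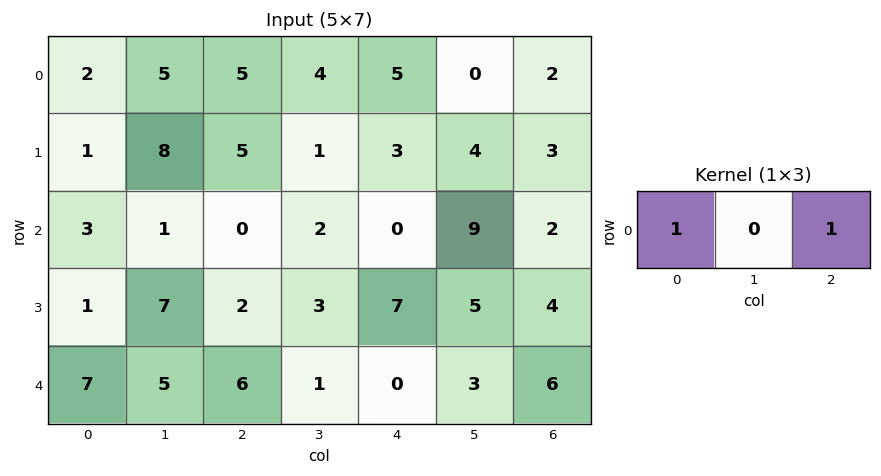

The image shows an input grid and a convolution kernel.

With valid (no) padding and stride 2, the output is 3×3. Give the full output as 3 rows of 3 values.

Output[0,0]: The receptive field on the input at this output position is [2 5 5]. Elementwise product with the kernel and sum: 2·1 + 5·1.

7 10 7
3 0 2
13 6 6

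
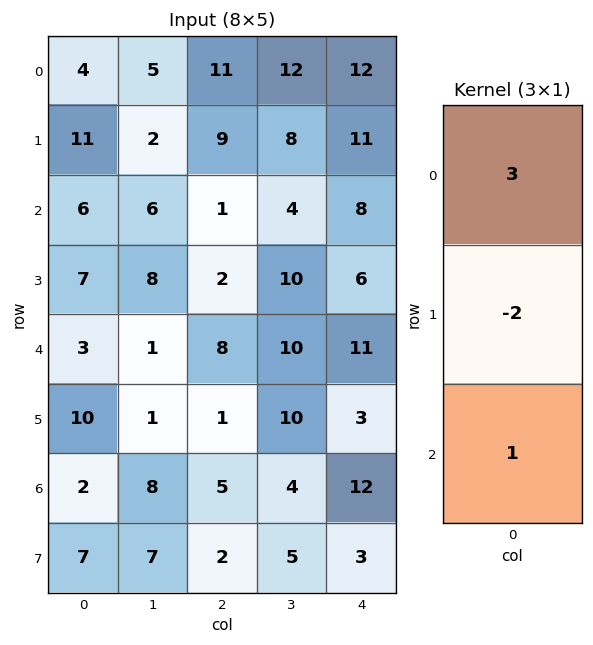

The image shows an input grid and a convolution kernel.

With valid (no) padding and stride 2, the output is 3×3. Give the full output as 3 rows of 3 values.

Output[0,0]: The receptive field on the input at this output position is [4 / 11 / 6]. Elementwise product with the kernel and sum: 4·3 + 11·-2 + 6·1.
Output[0,1]: The receptive field on the input at this output position is [11 / 9 / 1]. Elementwise product with the kernel and sum: 11·3 + 9·-2 + 1·1.

-4 16 22
7 7 23
-9 27 39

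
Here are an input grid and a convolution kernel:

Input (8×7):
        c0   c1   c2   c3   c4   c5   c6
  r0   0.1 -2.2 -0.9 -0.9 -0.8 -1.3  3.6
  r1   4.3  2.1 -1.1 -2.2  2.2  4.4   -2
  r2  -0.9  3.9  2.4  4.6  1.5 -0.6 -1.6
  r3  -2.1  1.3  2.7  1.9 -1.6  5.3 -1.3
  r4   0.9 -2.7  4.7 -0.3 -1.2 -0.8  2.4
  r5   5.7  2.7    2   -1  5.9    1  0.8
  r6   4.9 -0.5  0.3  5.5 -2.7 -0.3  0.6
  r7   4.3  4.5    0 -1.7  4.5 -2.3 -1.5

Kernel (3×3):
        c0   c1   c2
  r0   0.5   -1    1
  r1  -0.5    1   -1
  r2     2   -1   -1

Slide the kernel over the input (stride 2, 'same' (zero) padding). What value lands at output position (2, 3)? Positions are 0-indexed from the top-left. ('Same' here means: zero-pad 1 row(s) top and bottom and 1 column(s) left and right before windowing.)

The receptive field on the zero-padded input at this output position is [5.3 -1.3 0 / -0.8 2.4 0 / 1 0.8 0]. Elementwise product with the kernel and sum: 5.3·0.5 + -1.3·-1 + 0·1 + -0.8·-0.5 + 2.4·1 + 0·-1 + 1·2 + 0.8·-1 + 0·-1.

7.95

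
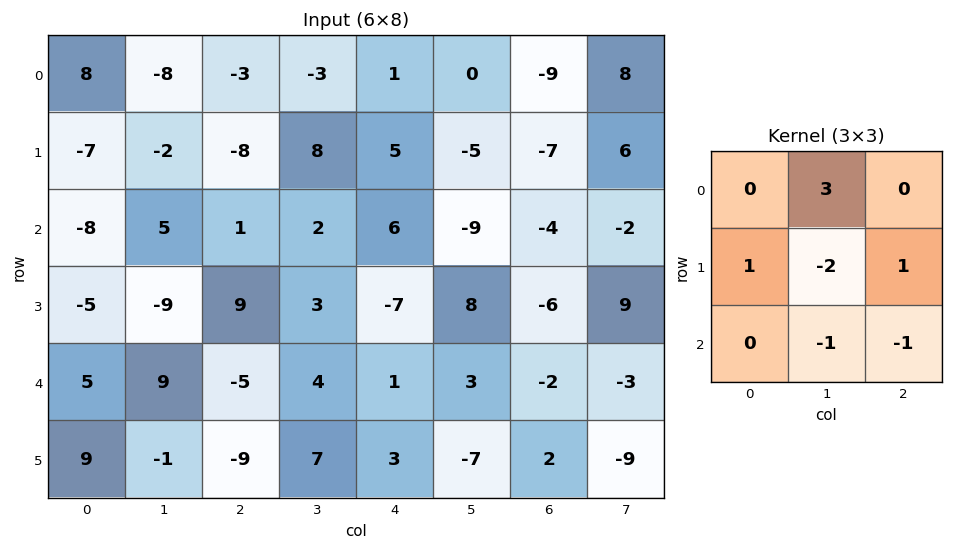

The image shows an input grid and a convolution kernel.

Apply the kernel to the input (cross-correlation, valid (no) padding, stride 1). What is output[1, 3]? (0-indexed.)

The receptive field on the input at this output position is [8 5 -5 / 2 6 -9 / 3 -7 8]. Elementwise product with the kernel and sum: 5·3 + 2·1 + 6·-2 + -9·1 + -7·-1 + 8·-1.

-5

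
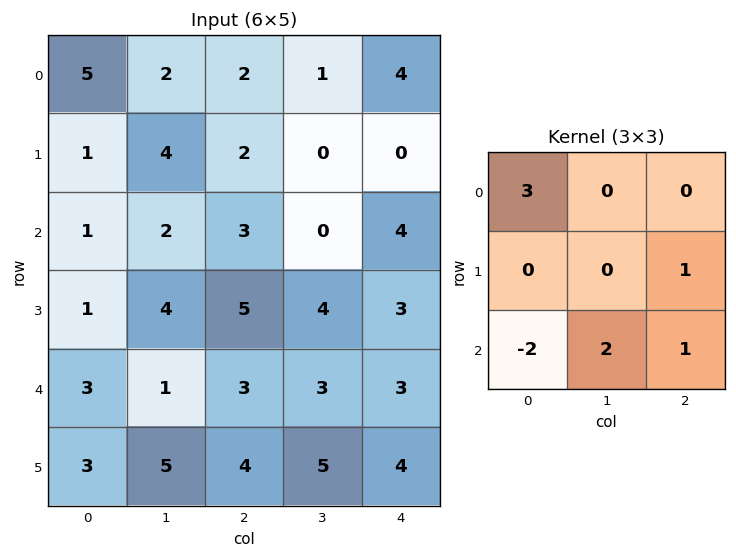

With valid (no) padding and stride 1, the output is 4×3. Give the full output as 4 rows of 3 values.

Output[0,0]: The receptive field on the input at this output position is [5 2 2 / 1 4 2 / 1 2 3]. Elementwise product with the kernel and sum: 5·3 + 2·1 + 1·-2 + 2·2 + 3·1.

22 8 4
17 18 11
7 17 15
14 18 24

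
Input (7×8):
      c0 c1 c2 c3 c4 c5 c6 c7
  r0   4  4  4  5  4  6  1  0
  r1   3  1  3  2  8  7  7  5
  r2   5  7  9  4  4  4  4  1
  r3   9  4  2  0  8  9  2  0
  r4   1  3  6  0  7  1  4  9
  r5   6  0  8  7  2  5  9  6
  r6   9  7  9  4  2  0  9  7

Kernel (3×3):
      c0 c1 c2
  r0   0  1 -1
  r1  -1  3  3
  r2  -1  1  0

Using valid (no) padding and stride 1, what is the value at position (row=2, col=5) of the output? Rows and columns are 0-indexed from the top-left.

The receptive field on the input at this output position is [4 4 1 / 9 2 0 / 1 4 9]. Elementwise product with the kernel and sum: 4·1 + 1·-1 + 9·-1 + 2·3 + 0·3 + 1·-1 + 4·1.

3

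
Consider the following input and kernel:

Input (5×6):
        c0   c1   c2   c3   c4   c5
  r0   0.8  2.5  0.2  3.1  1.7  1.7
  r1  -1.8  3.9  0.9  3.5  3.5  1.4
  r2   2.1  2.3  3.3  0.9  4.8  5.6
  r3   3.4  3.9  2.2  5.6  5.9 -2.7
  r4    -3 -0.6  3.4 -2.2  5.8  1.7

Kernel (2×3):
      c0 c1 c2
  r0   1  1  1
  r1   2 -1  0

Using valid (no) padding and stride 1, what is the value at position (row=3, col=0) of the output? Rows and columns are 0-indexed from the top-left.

The receptive field on the input at this output position is [3.4 3.9 2.2 / -3 -0.6 3.4]. Elementwise product with the kernel and sum: 3.4·1 + 3.9·1 + 2.2·1 + -3·2 + -0.6·-1.

4.1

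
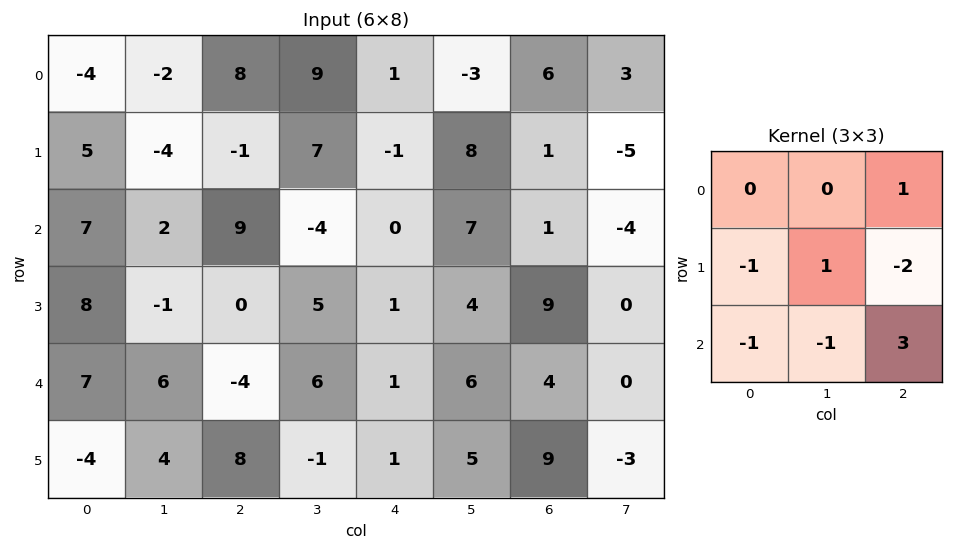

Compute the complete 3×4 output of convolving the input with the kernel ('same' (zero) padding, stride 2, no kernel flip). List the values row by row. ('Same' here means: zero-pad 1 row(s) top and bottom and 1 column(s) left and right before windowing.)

-17 18 16 -21
-12 38 4 -16
10 -32 2 -25

Output[0,0]: The receptive field on the zero-padded input at this output position is [0 0 0 / 0 -4 -2 / 0 5 -4]. Elementwise product with the kernel and sum: 0·1 + 0·-1 + -4·1 + -2·-2 + 0·-1 + 5·-1 + -4·3.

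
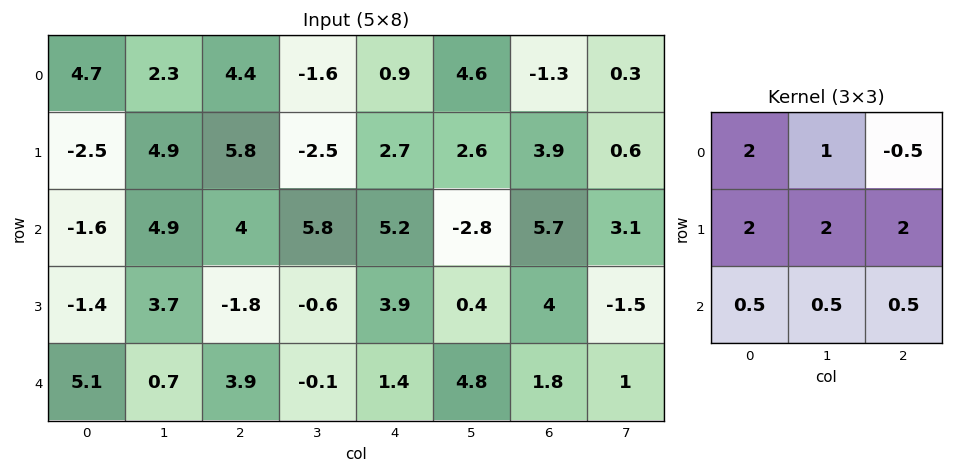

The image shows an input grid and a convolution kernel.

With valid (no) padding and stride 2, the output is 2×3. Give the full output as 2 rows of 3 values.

29.55 26.25 29.5
5.55 16.8 25.35

Output[0,0]: The receptive field on the input at this output position is [4.7 2.3 4.4 / -2.5 4.9 5.8 / -1.6 4.9 4]. Elementwise product with the kernel and sum: 4.7·2 + 2.3·1 + 4.4·-0.5 + -2.5·2 + 4.9·2 + 5.8·2 + -1.6·0.5 + 4.9·0.5 + 4·0.5.
Output[0,1]: The receptive field on the input at this output position is [4.4 -1.6 0.9 / 5.8 -2.5 2.7 / 4 5.8 5.2]. Elementwise product with the kernel and sum: 4.4·2 + -1.6·1 + 0.9·-0.5 + 5.8·2 + -2.5·2 + 2.7·2 + 4·0.5 + 5.8·0.5 + 5.2·0.5.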